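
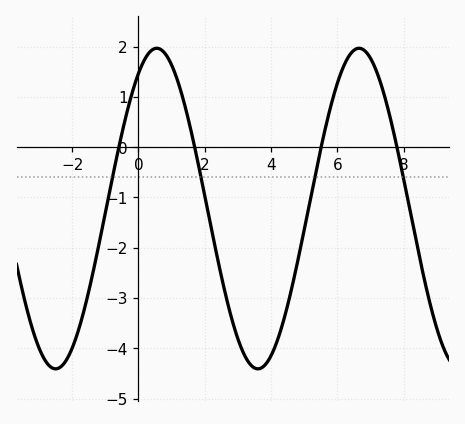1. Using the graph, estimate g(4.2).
-3.83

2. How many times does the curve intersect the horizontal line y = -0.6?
4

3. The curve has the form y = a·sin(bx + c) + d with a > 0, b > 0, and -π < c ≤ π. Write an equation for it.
y = 3.19sin(1.03x + 1) - 1.22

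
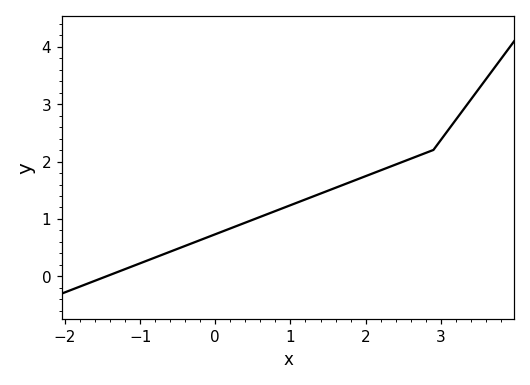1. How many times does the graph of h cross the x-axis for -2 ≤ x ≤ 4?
1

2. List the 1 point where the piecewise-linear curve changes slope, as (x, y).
(2.9, 2.2)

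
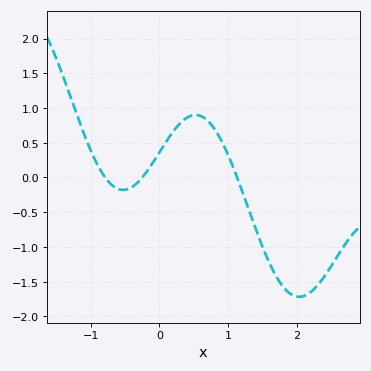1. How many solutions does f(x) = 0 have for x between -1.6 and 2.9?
3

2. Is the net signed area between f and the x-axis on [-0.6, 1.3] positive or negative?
positive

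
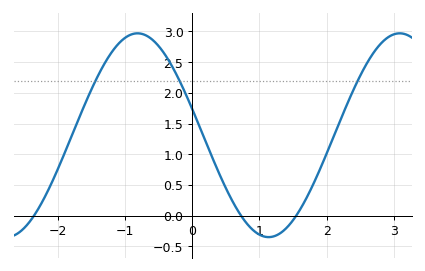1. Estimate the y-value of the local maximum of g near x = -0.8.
2.95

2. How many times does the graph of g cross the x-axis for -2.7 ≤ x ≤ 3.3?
3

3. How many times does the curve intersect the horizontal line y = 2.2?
3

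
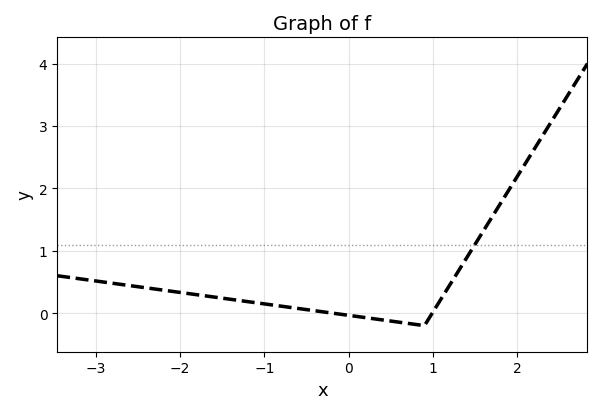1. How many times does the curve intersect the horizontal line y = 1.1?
1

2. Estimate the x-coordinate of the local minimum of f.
0.9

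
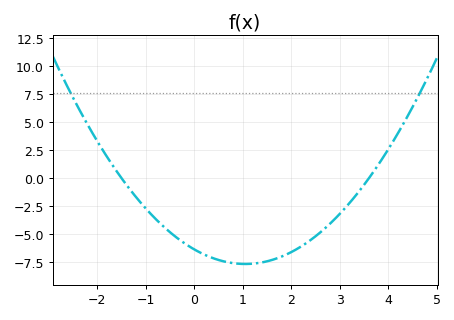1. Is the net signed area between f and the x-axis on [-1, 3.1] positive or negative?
negative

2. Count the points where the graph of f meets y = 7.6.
2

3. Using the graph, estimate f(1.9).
-6.82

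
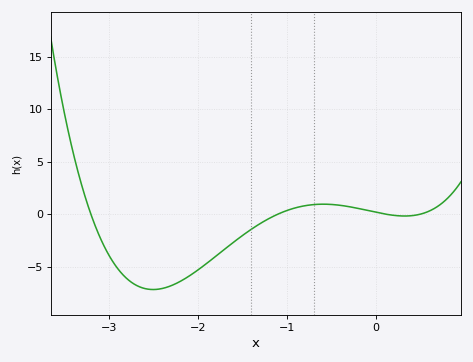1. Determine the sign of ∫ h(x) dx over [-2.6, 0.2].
negative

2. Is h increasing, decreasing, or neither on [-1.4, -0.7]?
increasing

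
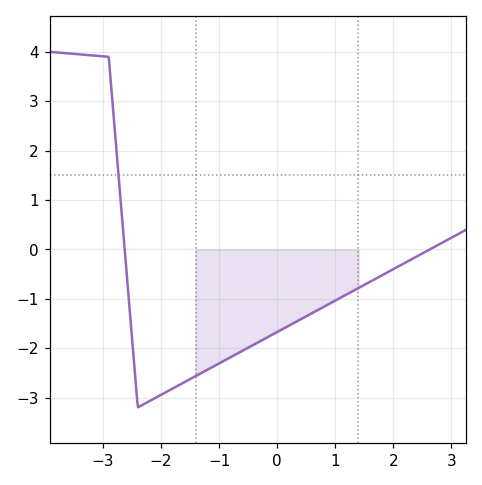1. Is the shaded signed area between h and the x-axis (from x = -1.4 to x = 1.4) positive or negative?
negative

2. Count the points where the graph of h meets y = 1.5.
1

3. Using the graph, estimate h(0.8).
-1.16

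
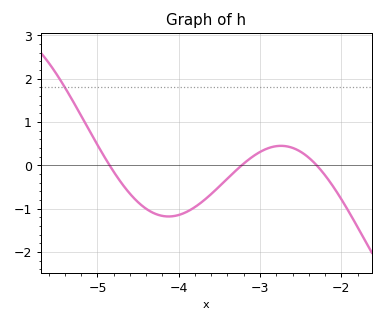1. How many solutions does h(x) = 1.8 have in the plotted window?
1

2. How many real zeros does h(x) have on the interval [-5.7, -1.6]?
3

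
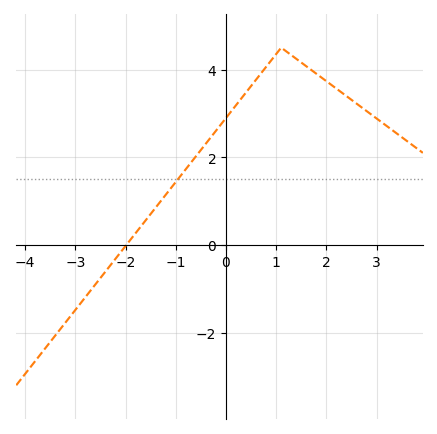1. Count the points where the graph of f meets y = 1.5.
1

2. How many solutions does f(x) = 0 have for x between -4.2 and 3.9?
1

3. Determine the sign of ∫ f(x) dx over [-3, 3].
positive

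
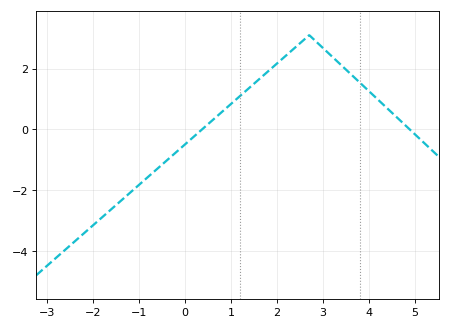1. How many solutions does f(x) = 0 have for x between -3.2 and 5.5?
2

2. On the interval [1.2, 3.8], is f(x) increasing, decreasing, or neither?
neither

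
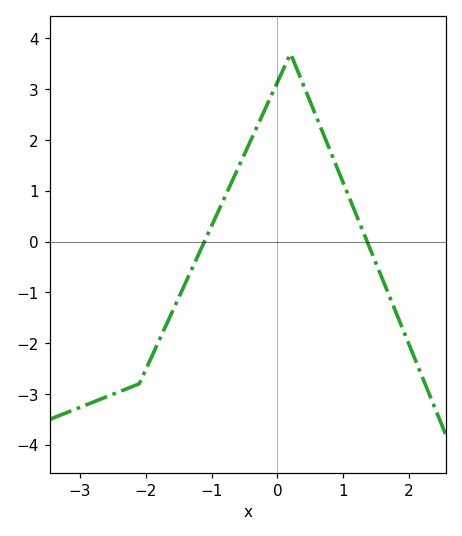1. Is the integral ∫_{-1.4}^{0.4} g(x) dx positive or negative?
positive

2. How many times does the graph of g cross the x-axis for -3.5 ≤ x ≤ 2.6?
2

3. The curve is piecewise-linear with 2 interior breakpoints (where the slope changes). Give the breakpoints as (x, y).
(-2.1, -2.8); (0.2, 3.7)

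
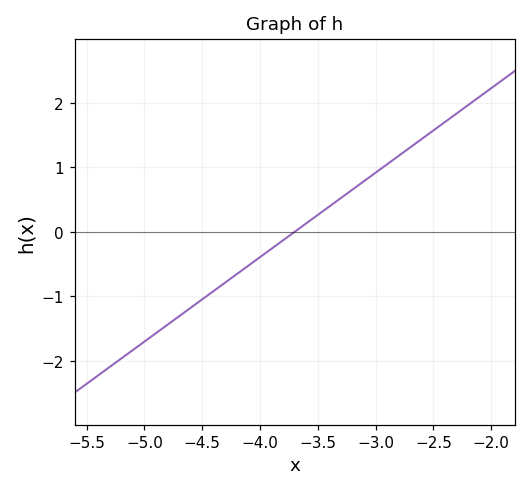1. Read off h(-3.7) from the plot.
0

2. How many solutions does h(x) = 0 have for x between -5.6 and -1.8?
1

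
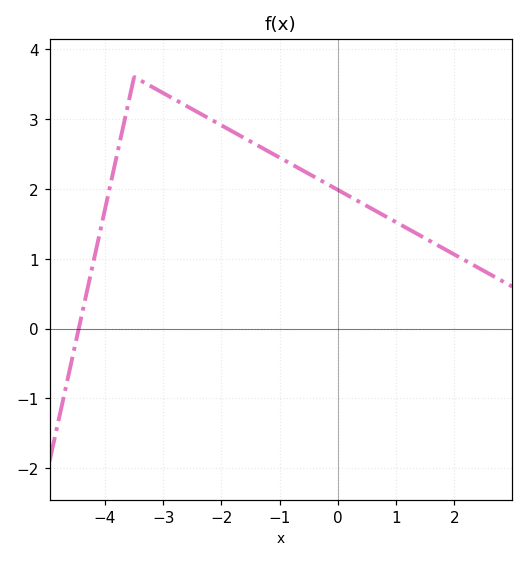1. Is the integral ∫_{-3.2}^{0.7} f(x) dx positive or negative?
positive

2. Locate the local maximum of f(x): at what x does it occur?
-3.5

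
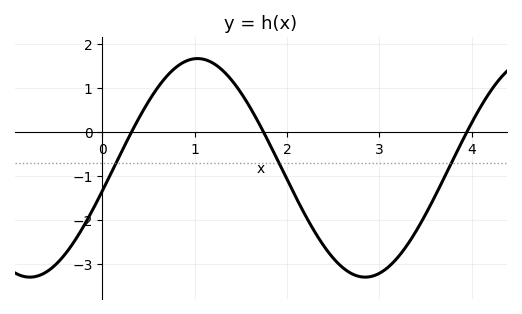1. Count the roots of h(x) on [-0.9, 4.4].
3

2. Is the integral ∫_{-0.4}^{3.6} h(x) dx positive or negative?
negative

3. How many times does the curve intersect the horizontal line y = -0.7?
3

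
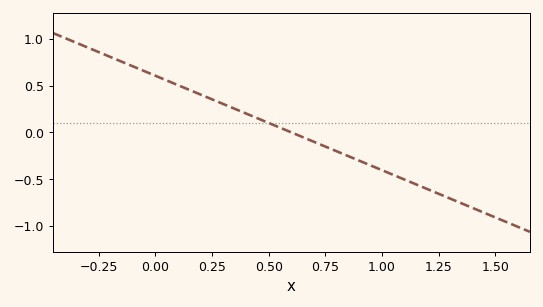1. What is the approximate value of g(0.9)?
-0.3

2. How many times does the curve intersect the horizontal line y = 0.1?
1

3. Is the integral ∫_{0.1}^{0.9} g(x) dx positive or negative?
positive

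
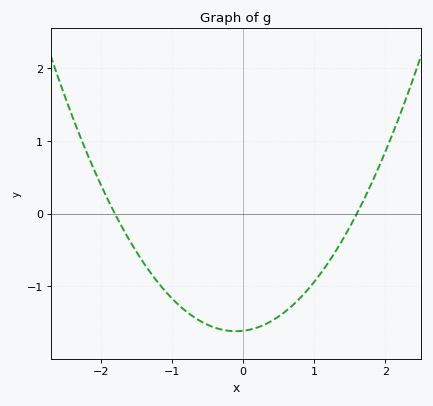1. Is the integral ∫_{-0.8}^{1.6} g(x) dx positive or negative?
negative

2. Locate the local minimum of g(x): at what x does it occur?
-0.1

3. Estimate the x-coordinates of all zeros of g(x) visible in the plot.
-1.8, 1.6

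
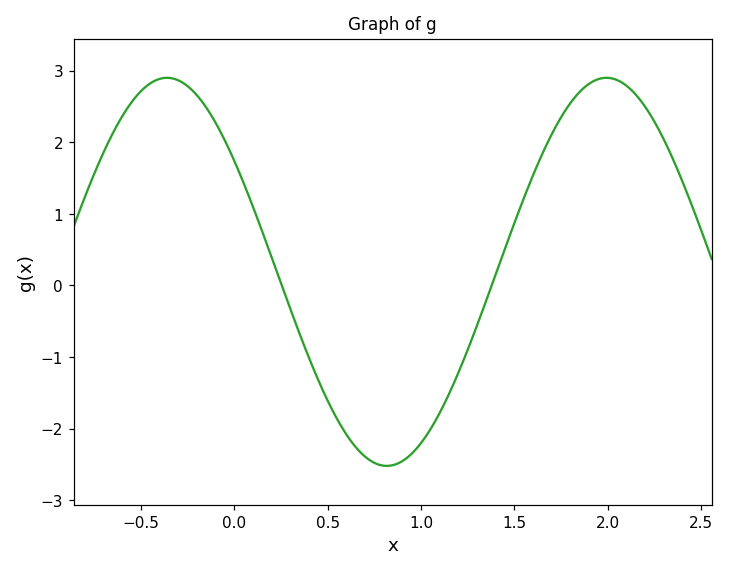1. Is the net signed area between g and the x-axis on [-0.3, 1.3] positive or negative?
negative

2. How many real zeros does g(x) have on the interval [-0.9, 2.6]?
2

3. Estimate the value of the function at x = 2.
2.9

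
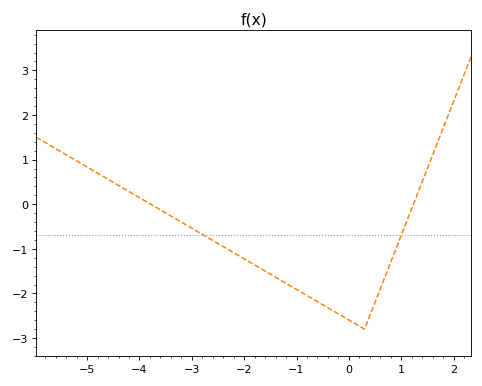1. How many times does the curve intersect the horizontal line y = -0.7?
2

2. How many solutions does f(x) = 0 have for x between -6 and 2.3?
2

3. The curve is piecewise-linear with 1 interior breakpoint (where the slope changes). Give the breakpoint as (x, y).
(0.3, -2.8)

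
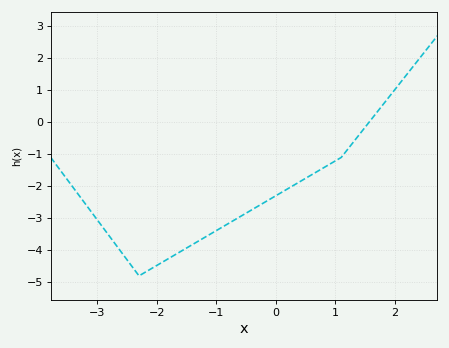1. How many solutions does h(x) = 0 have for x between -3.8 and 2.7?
1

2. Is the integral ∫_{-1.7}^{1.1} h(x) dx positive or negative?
negative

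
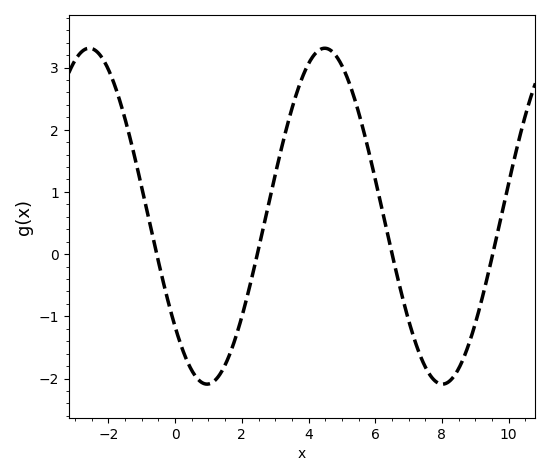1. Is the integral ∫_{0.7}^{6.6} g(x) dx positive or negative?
positive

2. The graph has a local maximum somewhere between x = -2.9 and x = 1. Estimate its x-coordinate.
-2.57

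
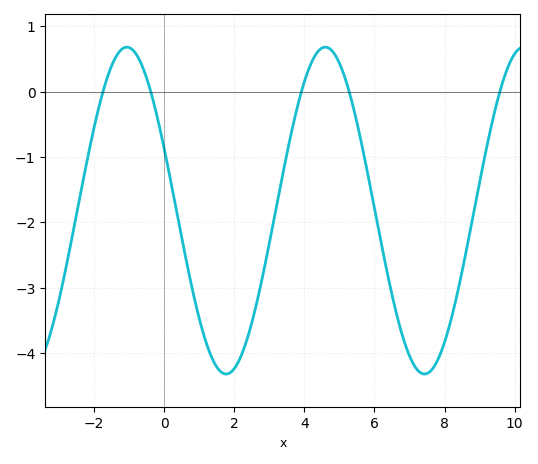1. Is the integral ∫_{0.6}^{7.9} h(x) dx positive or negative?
negative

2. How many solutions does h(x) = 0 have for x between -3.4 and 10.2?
5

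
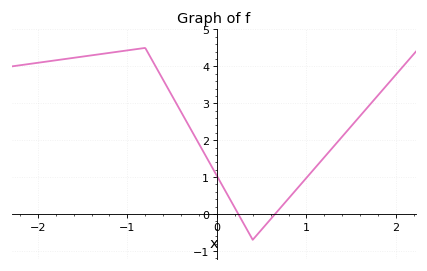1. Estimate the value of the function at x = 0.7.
0.1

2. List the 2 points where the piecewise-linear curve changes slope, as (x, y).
(-0.8, 4.5); (0.4, -0.7)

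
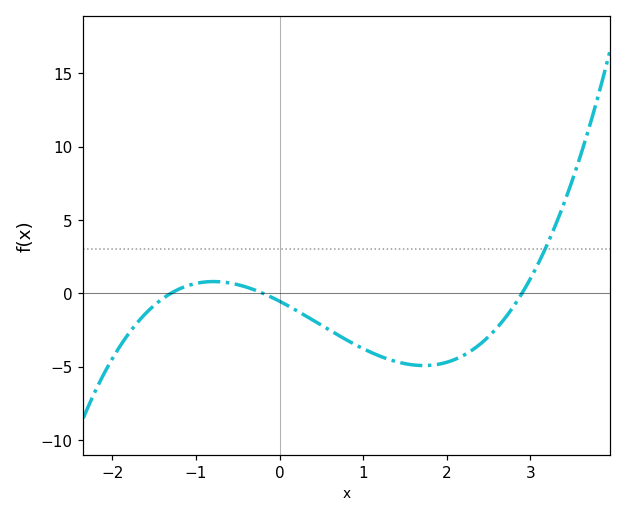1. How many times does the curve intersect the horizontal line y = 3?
1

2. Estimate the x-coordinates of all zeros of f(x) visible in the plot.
-1.3, -0.2, 2.9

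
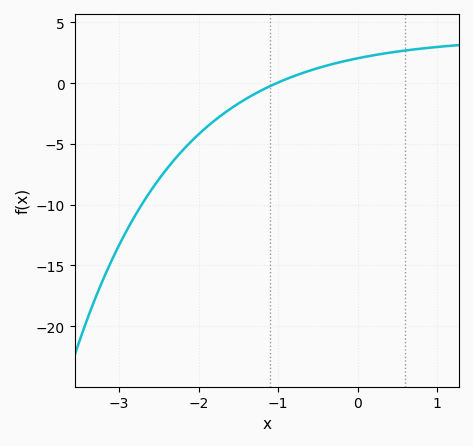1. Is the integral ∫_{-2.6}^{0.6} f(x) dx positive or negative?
negative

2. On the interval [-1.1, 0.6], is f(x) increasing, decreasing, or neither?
increasing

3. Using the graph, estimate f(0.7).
3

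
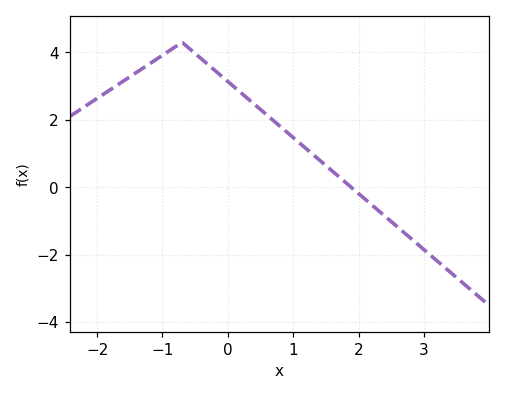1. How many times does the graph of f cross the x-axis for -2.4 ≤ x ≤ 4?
1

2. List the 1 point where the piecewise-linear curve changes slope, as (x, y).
(-0.7, 4.3)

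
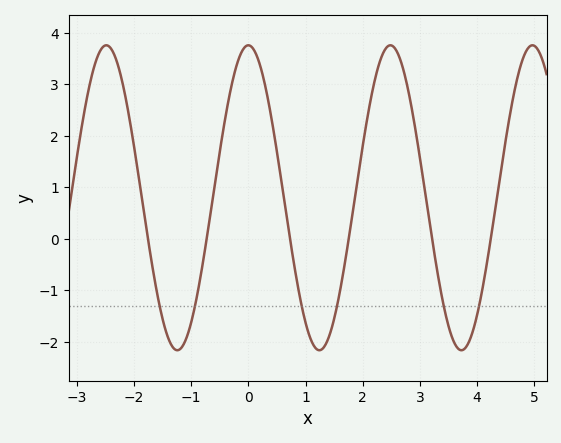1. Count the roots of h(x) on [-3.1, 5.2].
6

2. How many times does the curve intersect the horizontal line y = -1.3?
6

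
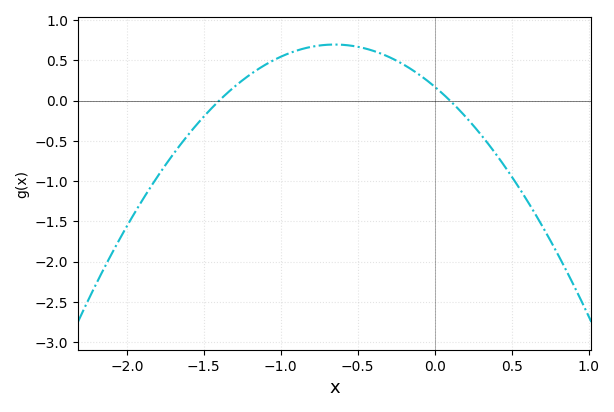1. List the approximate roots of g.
-1.4, 0.1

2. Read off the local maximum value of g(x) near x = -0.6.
0.7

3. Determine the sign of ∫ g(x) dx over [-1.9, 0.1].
positive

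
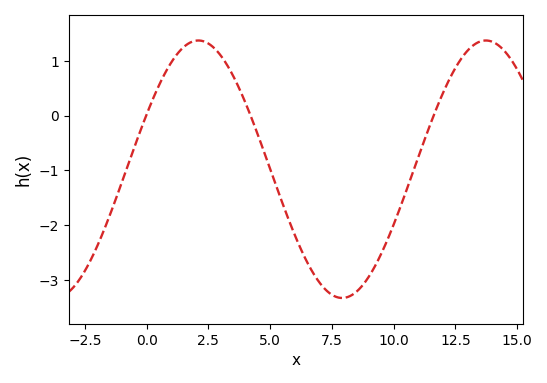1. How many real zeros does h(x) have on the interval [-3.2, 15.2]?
3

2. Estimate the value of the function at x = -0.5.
-0.6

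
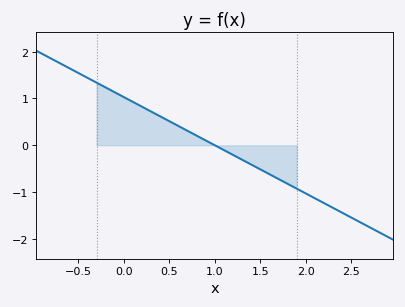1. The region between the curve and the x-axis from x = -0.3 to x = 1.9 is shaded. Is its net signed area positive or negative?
positive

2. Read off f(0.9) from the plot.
0.1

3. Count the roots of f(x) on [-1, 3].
1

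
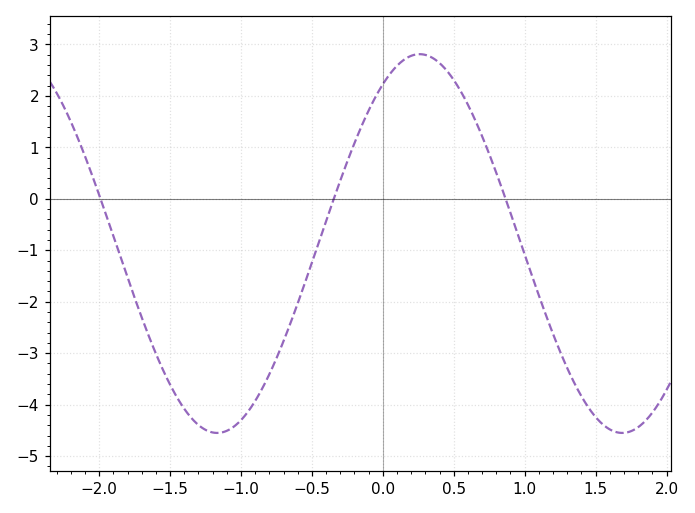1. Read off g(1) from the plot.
-1.08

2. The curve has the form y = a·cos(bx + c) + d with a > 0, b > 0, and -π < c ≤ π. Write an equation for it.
y = 3.68cos(2.2x - 0.572) - 0.87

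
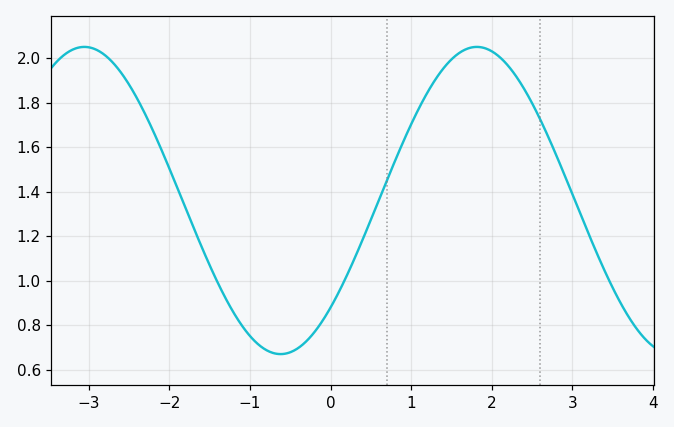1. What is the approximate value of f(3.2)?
1.22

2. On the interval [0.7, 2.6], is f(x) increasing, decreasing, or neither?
neither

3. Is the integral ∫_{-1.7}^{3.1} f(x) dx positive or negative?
positive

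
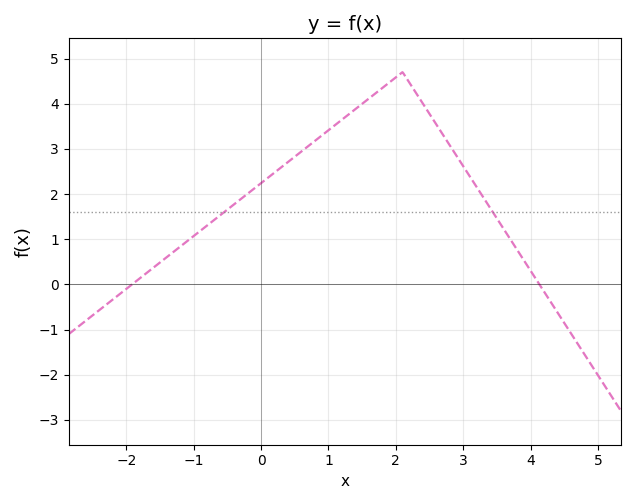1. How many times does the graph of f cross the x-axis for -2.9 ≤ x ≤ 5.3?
2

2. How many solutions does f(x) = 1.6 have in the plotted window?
2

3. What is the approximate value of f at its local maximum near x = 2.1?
4.7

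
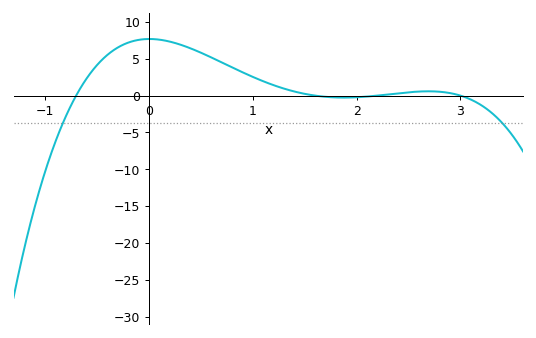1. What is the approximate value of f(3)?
0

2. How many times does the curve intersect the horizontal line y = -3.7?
2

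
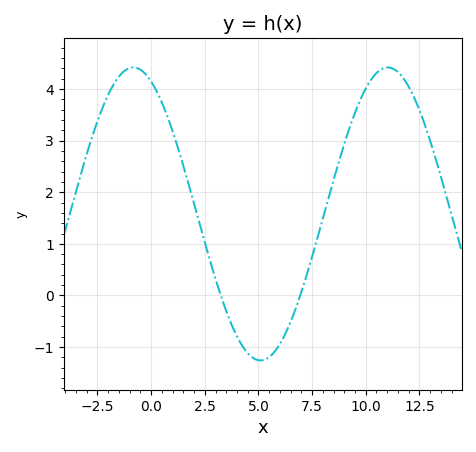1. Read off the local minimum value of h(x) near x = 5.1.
-1.26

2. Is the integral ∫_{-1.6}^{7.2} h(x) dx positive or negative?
positive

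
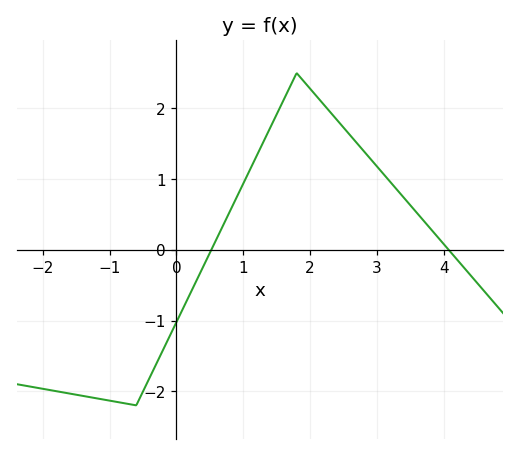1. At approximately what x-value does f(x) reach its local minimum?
-0.6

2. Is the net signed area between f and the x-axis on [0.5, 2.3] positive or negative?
positive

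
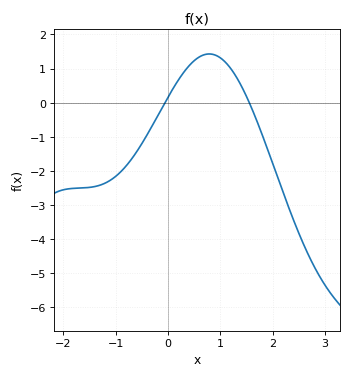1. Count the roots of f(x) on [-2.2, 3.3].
2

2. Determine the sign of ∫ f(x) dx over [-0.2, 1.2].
positive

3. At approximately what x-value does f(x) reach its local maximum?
0.8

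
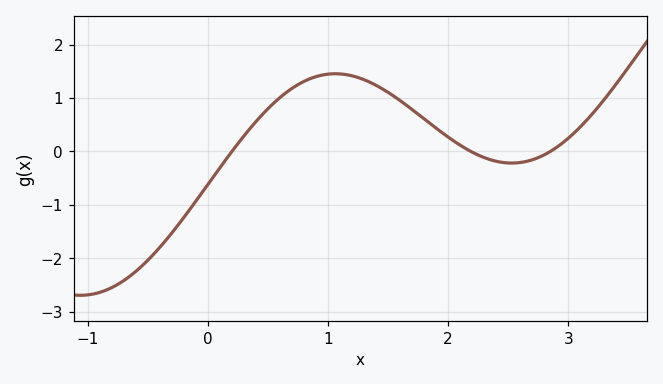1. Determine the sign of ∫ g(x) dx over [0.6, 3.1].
positive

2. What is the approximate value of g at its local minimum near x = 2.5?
-0.2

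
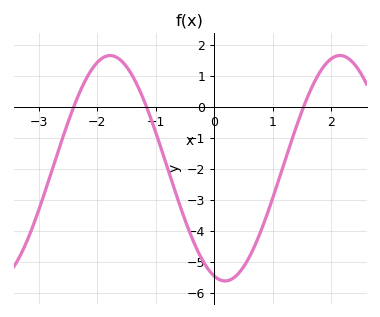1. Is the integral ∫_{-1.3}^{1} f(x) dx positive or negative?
negative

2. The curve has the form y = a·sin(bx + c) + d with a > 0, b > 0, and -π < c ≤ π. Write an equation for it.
y = 3.64sin(1.6x - 1.87) - 1.97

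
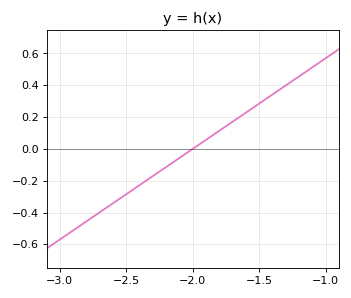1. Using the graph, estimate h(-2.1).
-0.06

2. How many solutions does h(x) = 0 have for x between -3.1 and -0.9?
1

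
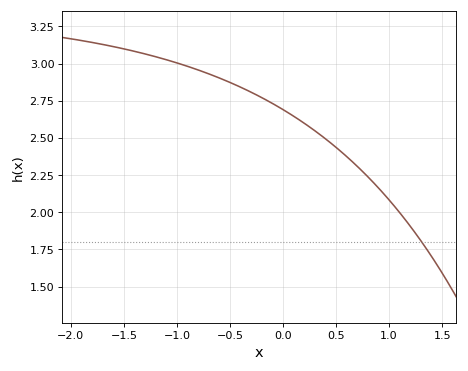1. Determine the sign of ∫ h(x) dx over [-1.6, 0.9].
positive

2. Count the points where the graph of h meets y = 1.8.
1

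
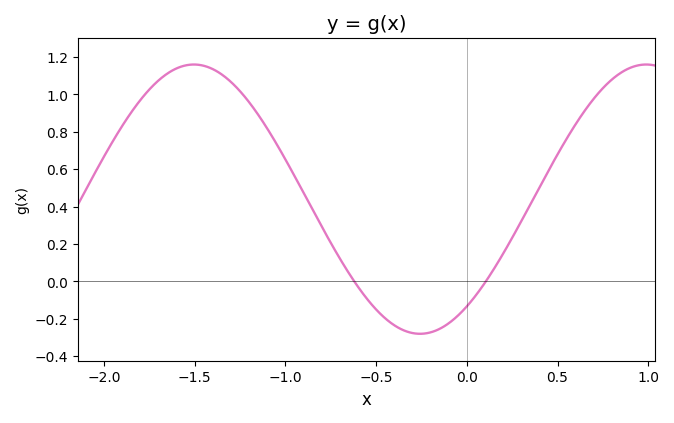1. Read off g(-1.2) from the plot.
0.96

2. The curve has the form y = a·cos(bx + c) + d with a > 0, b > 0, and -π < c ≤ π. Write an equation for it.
y = 0.72cos(2.5x - 2.5) + 0.44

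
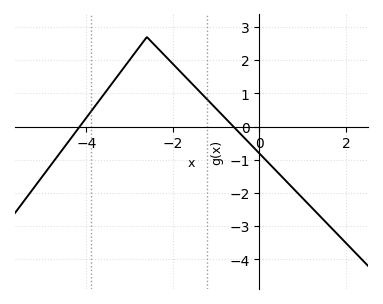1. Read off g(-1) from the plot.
0.542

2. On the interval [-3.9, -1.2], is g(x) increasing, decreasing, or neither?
neither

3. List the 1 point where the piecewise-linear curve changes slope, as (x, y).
(-2.6, 2.7)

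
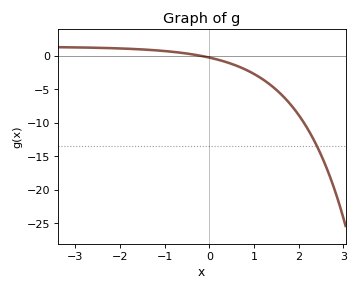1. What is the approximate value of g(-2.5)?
1.19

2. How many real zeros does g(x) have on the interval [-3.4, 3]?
1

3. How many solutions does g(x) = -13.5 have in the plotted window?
1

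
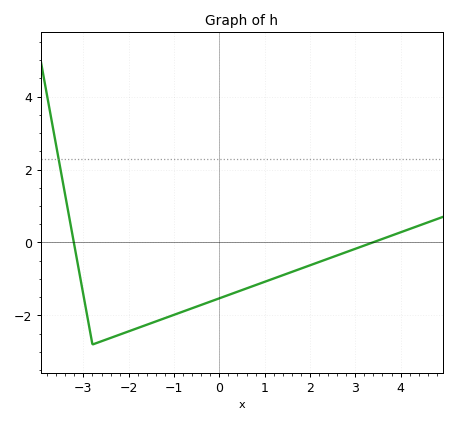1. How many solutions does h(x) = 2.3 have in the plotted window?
1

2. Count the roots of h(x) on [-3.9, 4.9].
2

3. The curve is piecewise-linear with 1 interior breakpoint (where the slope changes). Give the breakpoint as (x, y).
(-2.8, -2.8)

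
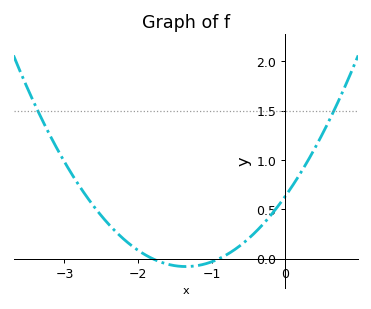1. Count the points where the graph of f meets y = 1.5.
2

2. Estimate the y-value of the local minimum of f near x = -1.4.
-0.1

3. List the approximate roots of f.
-1.8, -0.9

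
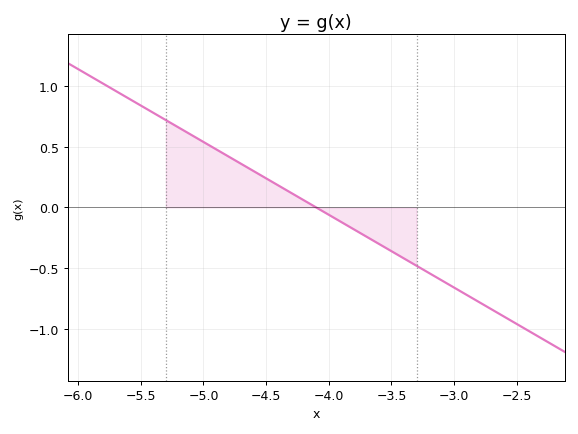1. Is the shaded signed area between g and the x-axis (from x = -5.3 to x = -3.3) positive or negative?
positive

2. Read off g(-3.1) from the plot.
-0.6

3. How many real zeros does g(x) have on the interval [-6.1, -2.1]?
1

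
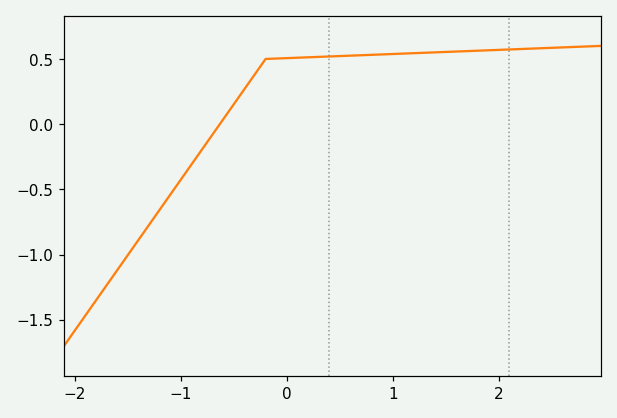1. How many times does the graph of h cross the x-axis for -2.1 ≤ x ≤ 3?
1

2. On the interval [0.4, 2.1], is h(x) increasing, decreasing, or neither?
increasing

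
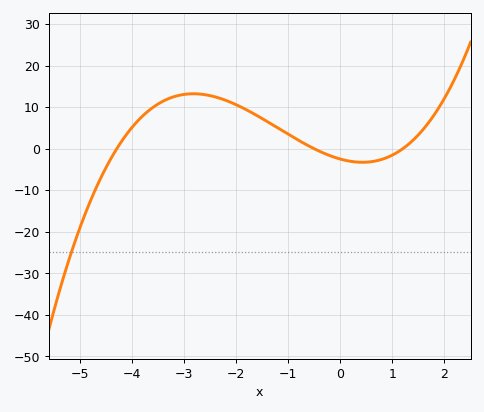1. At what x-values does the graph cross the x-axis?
-4.2, -0.6, 1.2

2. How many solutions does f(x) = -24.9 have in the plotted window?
1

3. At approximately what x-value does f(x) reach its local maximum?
-2.8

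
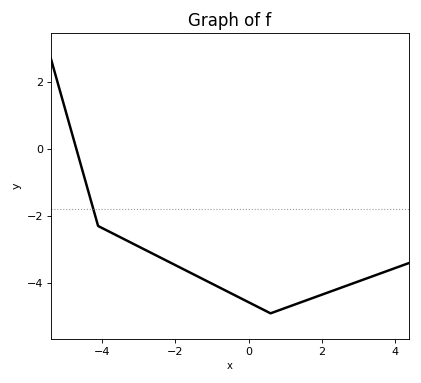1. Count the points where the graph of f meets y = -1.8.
1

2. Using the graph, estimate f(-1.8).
-3.6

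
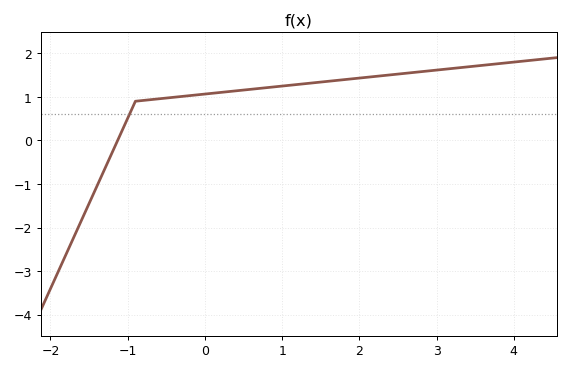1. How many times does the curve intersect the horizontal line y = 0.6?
1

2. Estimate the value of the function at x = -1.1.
0.118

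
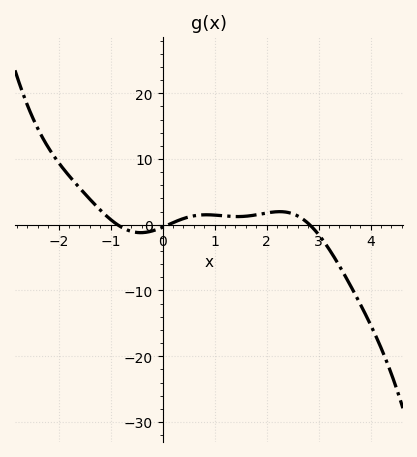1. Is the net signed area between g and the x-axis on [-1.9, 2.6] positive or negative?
positive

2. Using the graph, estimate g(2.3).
2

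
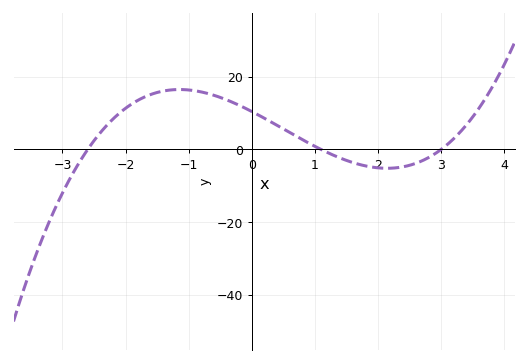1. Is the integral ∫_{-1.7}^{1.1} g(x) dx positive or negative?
positive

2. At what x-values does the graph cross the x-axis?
-2.6, 1.1, 3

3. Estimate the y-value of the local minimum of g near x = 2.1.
-5.17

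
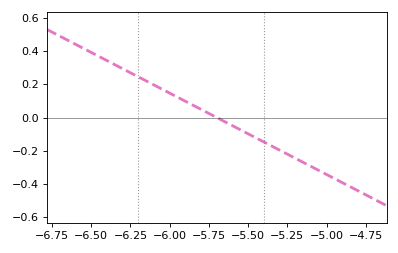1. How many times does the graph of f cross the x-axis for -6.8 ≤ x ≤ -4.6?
1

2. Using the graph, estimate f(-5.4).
-0.147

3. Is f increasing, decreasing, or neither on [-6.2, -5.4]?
decreasing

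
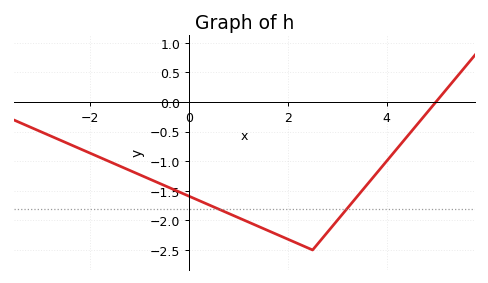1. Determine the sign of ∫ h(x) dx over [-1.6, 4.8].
negative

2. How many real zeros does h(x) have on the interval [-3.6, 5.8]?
1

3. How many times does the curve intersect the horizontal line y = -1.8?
2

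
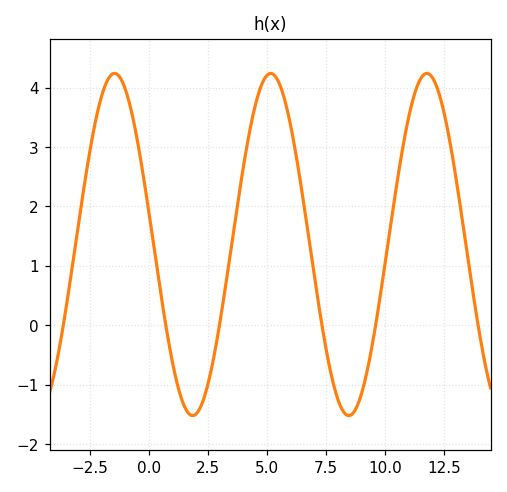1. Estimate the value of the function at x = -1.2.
4.1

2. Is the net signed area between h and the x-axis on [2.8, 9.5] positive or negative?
positive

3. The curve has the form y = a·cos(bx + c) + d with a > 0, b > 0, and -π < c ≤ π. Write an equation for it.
y = 2.88cos(0.95x + 1.4) + 1.36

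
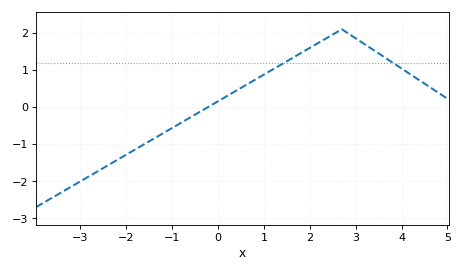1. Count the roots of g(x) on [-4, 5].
1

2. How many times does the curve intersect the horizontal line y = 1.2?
2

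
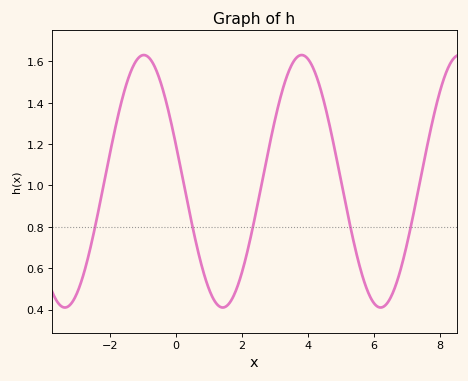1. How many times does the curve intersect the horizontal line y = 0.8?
5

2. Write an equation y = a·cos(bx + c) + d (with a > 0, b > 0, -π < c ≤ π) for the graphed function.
y = 0.61cos(1.3x + 1.3) + 1.02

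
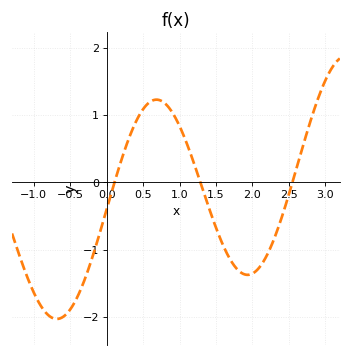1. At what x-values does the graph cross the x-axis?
0.108, 1.29, 2.55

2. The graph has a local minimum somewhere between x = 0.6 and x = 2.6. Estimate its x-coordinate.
1.93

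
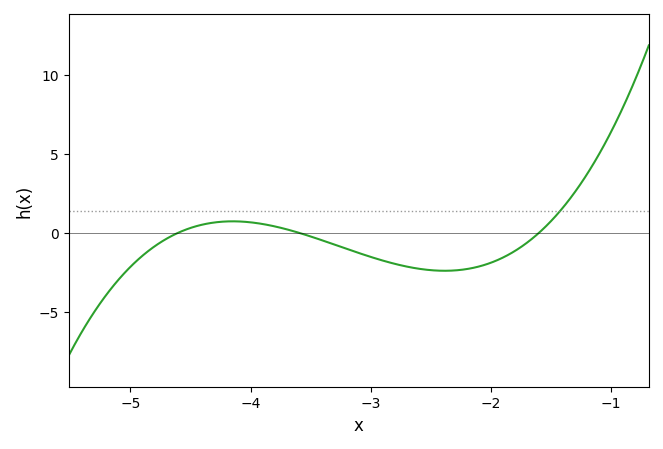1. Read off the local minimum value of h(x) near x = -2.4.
-2.41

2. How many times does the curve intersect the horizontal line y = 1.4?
1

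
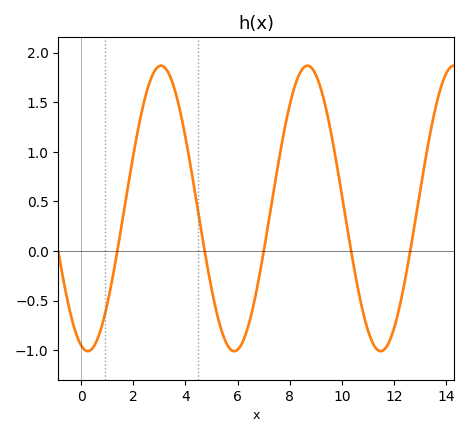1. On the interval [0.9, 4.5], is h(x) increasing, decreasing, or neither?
neither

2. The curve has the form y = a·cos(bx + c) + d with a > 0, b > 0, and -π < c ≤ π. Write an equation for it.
y = 1.44cos(1.12x + 2.85) + 0.43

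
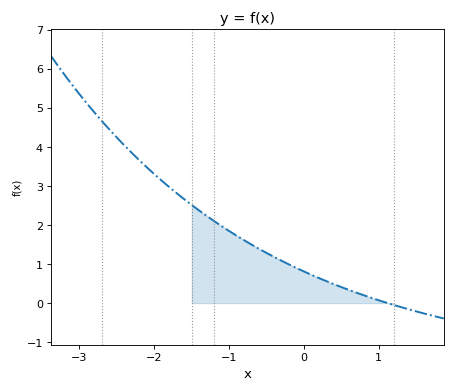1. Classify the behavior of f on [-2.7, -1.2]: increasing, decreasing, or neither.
decreasing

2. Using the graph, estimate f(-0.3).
1.1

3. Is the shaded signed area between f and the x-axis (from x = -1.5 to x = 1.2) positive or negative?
positive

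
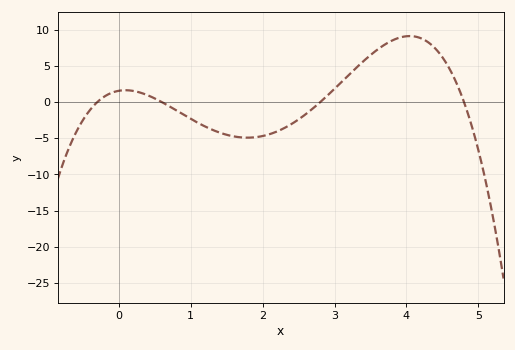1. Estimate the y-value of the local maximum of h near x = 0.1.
1.65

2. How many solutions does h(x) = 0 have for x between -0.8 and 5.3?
4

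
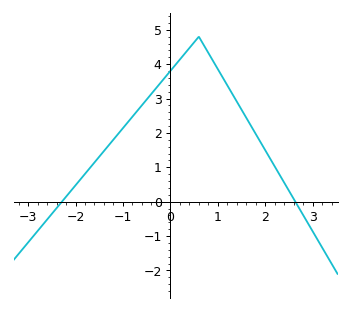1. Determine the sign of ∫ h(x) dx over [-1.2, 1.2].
positive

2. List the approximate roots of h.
-2.29, 2.63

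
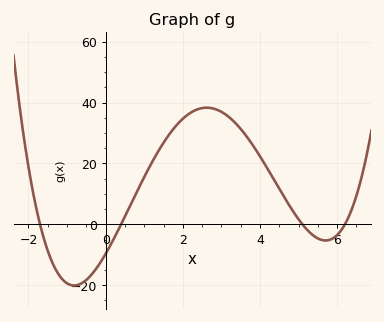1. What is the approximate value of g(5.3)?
-2.78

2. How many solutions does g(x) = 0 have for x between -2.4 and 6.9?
4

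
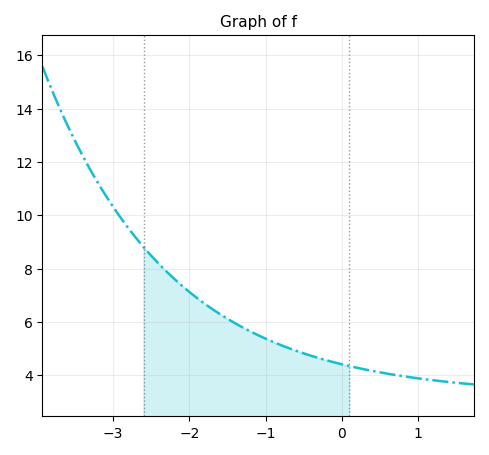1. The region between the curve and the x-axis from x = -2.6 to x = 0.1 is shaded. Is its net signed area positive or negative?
positive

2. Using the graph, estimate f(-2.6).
8.8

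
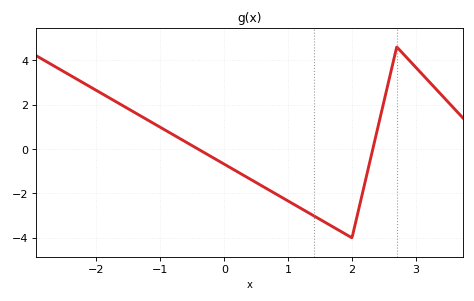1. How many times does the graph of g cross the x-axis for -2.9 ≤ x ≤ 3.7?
2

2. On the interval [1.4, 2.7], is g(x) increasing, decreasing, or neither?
neither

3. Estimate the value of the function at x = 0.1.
-0.8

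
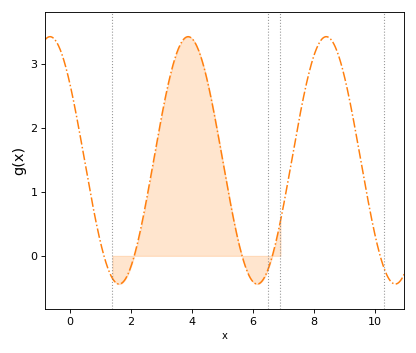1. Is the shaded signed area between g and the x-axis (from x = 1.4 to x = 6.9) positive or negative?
positive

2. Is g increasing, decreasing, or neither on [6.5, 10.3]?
neither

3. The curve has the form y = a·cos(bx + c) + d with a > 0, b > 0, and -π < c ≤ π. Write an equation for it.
y = 1.93cos(1.4x + 0.89) + 1.49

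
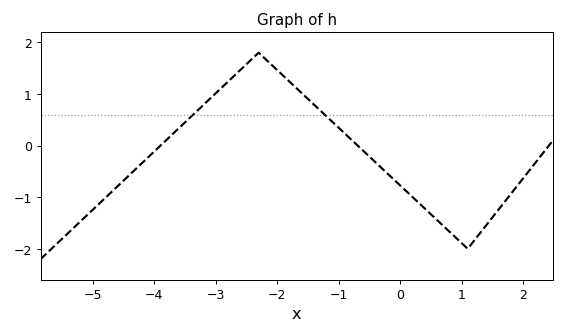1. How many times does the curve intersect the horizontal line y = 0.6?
2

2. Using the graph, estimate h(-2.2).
1.7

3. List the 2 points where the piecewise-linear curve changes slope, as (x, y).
(-2.3, 1.8); (1.1, -2)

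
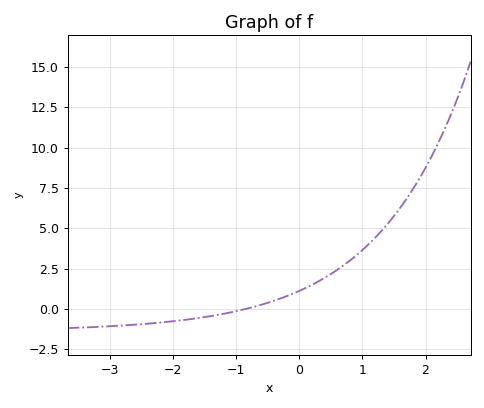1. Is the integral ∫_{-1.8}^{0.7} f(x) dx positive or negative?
positive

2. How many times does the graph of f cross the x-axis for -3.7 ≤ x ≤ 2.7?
1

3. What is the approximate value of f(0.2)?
1.5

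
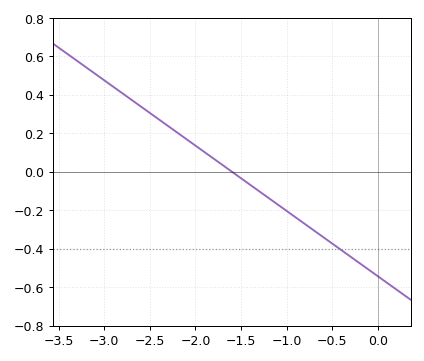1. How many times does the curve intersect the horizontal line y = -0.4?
1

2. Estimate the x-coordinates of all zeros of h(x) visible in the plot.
-1.6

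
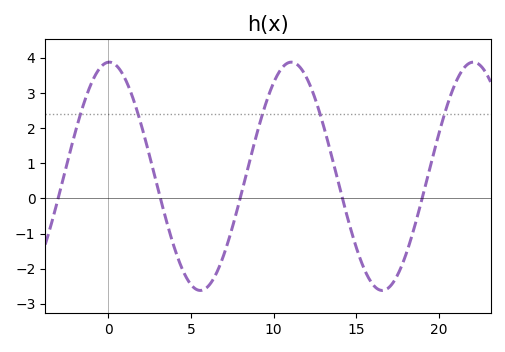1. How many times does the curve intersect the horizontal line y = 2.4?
5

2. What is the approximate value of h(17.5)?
-2.2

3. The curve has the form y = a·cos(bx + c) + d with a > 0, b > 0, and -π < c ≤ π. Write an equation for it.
y = 3.25cos(0.57x - 0.03) + 0.63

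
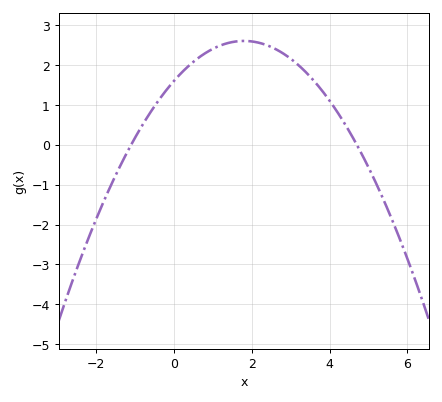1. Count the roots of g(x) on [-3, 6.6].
2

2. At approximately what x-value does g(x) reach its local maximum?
1.8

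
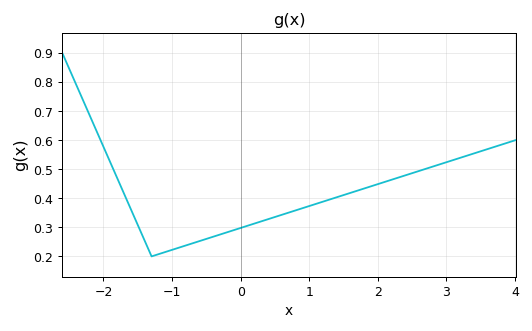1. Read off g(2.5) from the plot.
0.486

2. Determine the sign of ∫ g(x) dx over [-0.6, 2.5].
positive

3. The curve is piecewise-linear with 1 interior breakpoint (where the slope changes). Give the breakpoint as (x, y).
(-1.3, 0.2)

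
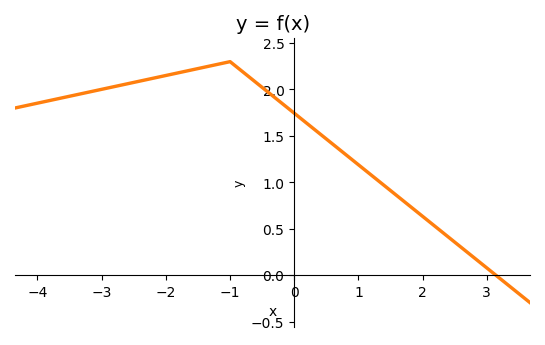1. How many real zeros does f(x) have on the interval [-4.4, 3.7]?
1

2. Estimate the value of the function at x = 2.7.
0.244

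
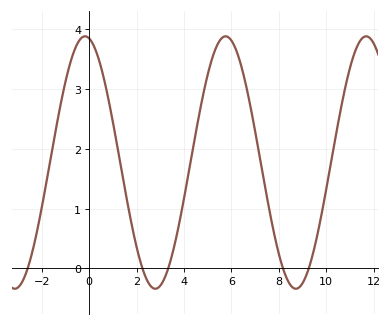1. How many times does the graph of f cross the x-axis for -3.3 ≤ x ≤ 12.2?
5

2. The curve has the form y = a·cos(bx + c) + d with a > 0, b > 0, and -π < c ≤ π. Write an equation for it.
y = 2.11cos(1.06x + 0.18) + 1.77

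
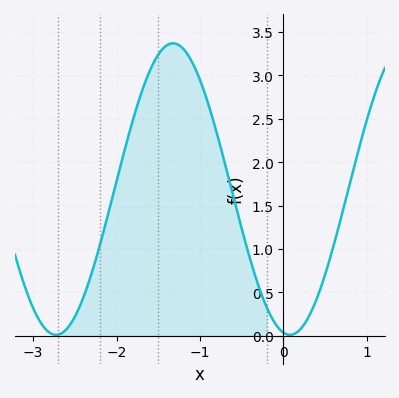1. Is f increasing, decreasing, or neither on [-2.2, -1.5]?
increasing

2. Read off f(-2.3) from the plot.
0.7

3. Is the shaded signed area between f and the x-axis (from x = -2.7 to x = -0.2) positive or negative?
positive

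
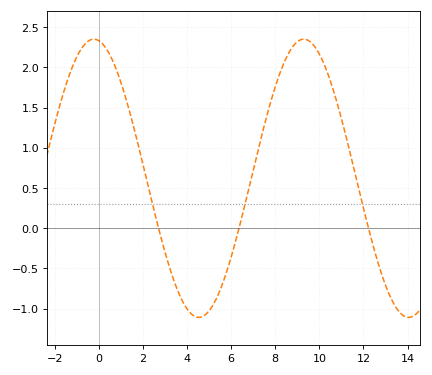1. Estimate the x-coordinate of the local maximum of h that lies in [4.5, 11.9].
9.2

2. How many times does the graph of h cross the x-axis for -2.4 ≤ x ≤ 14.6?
3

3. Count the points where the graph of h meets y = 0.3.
3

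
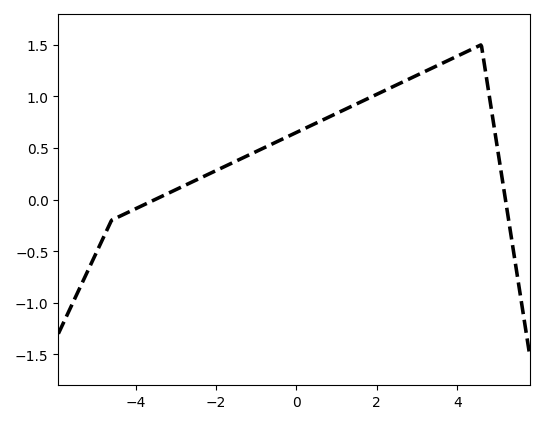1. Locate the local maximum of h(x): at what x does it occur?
4.6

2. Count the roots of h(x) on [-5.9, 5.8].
2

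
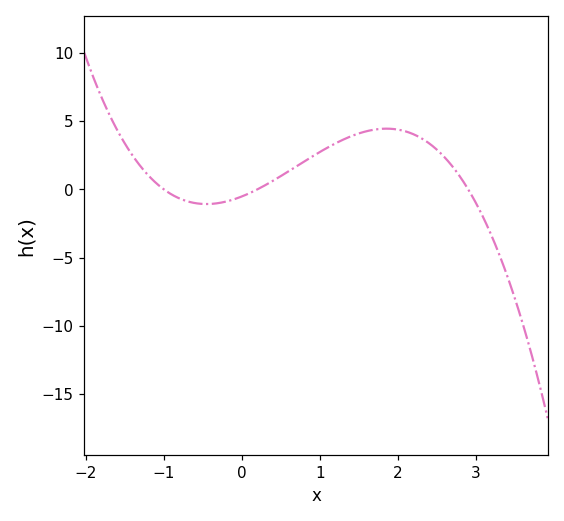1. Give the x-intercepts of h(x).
-1, 0.2, 2.9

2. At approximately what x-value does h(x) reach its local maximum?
1.9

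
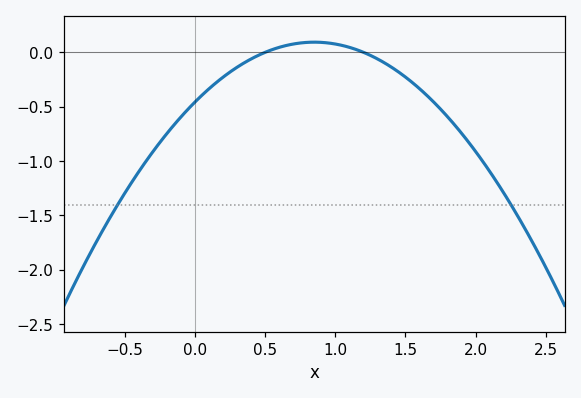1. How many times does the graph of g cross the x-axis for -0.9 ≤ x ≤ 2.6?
2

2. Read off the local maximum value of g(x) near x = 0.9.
0.1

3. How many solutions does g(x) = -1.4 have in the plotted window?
2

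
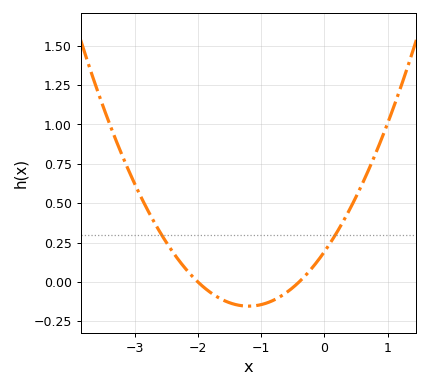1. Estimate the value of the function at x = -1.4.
-0.144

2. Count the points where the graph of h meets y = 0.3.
2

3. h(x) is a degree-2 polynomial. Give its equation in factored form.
y = 0.24(x + 2)(x + 0.4)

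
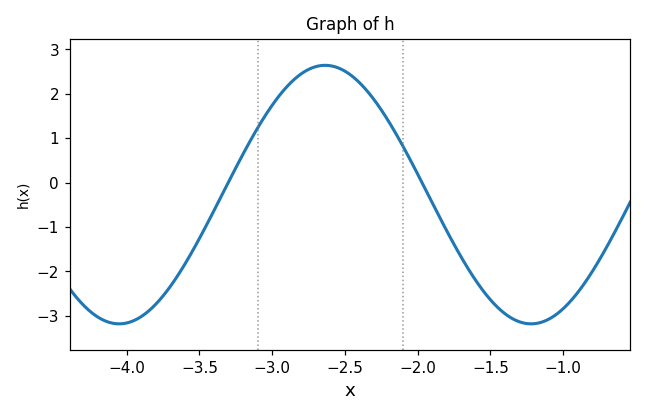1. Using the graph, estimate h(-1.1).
-3.08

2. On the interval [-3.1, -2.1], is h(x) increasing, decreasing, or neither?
neither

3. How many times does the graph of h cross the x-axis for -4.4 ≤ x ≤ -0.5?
2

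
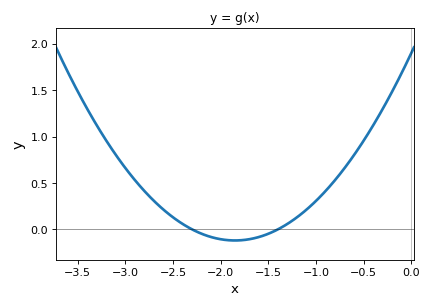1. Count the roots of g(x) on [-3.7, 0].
2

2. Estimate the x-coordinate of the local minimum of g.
-1.8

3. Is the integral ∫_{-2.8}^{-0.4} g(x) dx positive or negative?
positive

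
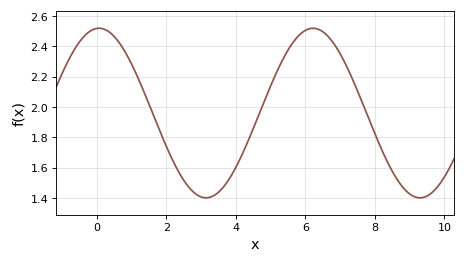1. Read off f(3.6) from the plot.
1.46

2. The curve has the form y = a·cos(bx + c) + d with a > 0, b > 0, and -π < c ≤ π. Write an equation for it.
y = 0.56cos(1x - 0.06) + 1.96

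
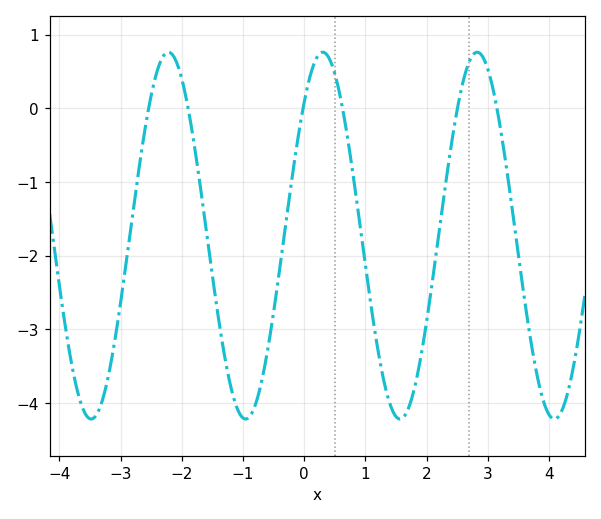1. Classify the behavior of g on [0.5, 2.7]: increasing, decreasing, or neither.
neither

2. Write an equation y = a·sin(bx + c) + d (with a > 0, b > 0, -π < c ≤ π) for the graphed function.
y = 2.49sin(2.5x + 0.81) - 1.73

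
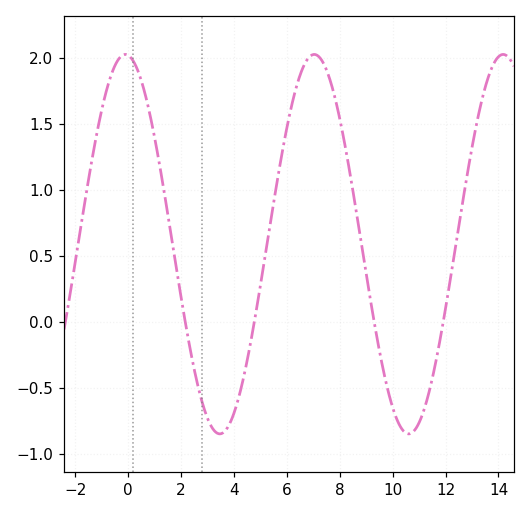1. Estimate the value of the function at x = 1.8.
0.441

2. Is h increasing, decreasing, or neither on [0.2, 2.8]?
decreasing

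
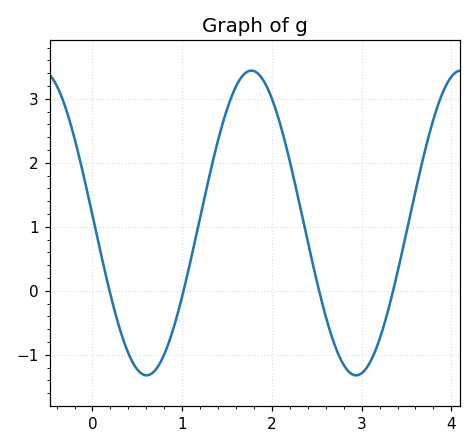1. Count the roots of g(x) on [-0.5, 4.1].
4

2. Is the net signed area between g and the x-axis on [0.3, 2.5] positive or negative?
positive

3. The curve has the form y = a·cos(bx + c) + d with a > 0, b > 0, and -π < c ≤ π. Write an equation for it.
y = 2.38cos(2.7x + 1.5) + 1.06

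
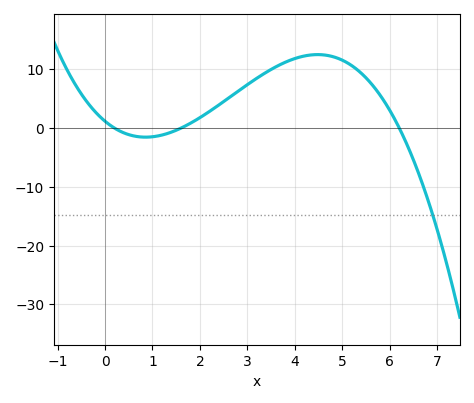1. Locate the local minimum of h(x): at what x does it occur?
0.8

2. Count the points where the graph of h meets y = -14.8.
1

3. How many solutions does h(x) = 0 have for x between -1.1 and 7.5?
3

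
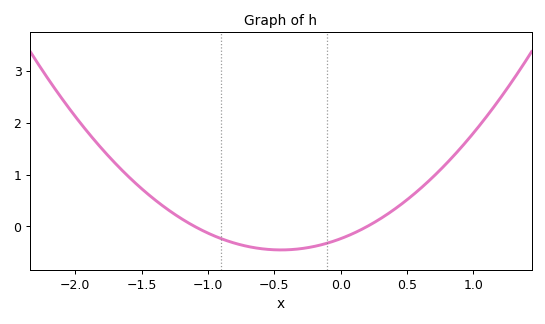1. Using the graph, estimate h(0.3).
0.15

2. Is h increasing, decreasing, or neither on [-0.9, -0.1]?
neither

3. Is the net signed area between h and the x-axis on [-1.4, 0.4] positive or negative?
negative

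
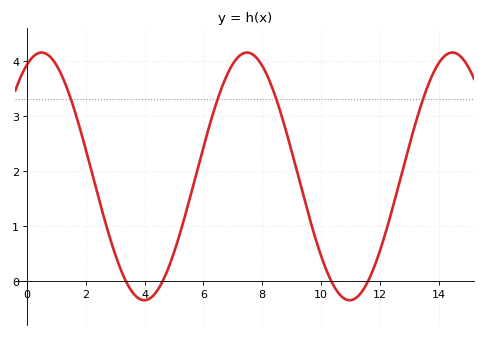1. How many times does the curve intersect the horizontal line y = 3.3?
4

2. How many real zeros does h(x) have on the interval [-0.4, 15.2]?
4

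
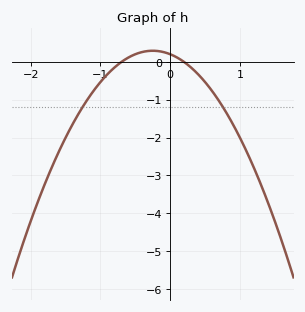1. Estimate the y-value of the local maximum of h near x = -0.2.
0.3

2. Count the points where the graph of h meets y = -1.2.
2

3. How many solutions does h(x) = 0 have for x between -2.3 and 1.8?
2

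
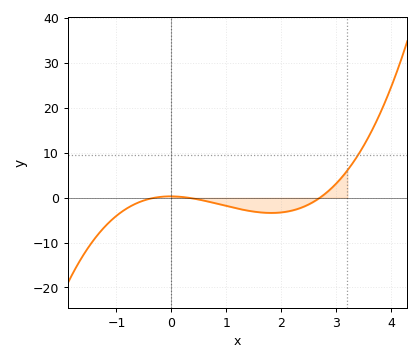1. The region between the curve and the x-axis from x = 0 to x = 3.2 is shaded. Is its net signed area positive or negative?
negative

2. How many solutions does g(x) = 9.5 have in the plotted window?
1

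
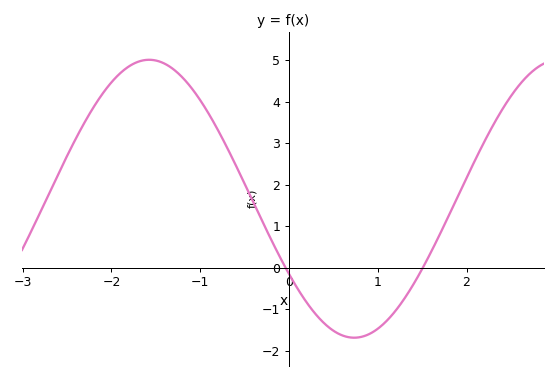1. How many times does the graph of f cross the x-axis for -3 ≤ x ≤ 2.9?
2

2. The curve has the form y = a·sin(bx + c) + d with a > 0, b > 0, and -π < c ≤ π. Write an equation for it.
y = 3.35sin(1.4x - 2.6) + 1.66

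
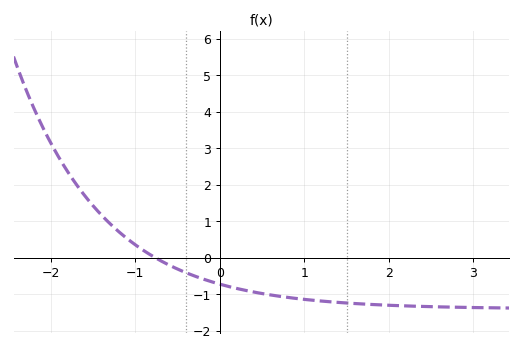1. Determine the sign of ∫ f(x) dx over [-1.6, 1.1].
negative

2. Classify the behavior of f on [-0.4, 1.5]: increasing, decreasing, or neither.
decreasing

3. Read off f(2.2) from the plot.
-1.3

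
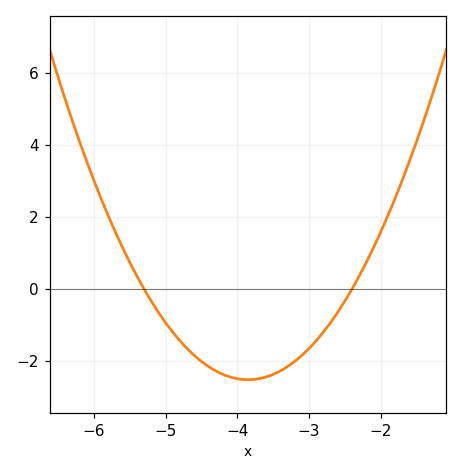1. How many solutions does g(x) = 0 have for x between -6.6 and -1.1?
2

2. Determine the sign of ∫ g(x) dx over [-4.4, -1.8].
negative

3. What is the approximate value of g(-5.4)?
0.4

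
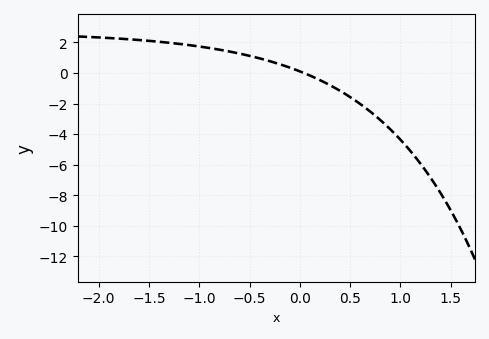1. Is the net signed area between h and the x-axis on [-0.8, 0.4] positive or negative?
positive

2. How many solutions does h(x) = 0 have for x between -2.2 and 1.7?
1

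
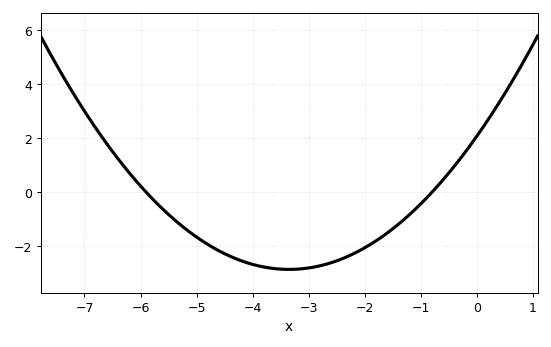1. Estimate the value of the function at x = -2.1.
-2.17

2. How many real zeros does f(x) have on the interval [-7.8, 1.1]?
2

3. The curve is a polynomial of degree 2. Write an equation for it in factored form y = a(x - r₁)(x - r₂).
y = 0.44(x + 5.9)(x + 0.8)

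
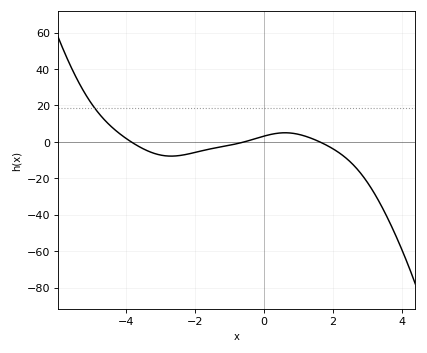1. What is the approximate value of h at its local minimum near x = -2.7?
-8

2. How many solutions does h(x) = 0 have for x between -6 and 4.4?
3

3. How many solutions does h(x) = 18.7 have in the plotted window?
1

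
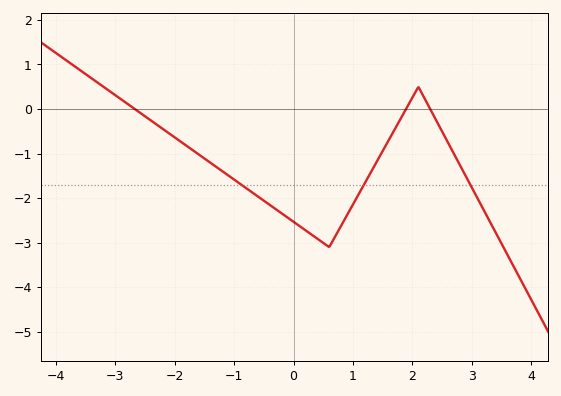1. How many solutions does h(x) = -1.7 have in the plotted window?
3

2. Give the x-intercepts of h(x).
-2.6, 1.8, 2.2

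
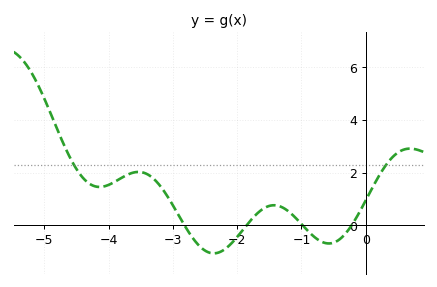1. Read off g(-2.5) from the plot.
-0.963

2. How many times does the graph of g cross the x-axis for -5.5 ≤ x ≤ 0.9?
4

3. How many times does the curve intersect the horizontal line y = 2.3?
2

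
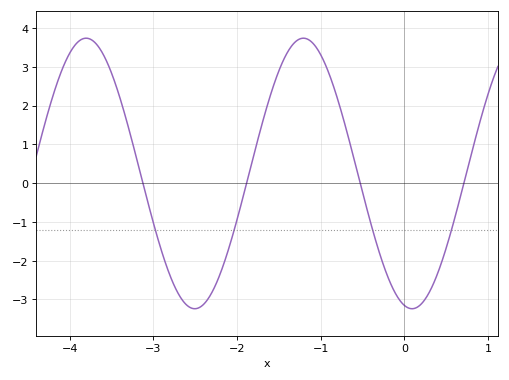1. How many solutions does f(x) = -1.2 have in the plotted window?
4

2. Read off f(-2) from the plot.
-0.9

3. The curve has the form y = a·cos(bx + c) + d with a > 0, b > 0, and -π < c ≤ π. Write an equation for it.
y = 3.49cos(2.4x + 2.9) + 0.25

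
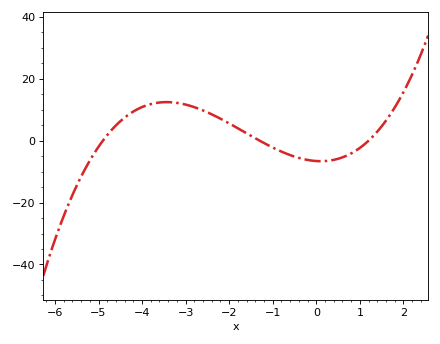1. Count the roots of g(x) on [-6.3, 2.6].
3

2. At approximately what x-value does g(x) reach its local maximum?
-3.44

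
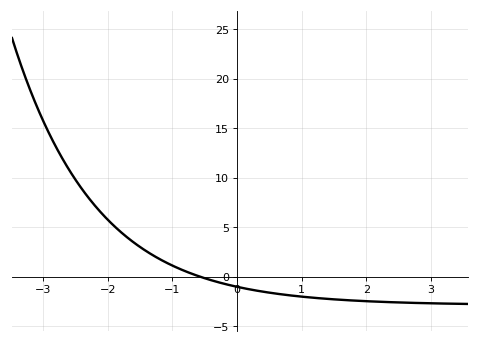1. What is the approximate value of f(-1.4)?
2.5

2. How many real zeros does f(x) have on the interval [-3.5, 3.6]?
1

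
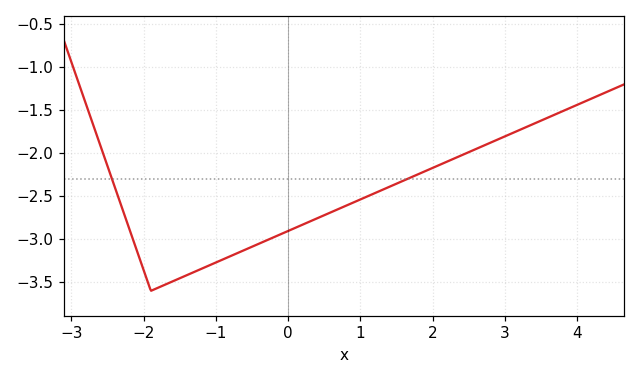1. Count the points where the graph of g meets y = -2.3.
2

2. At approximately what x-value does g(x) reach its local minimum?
-1.9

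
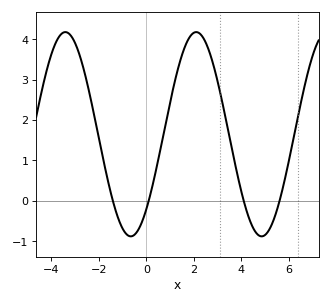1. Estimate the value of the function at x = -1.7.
0.7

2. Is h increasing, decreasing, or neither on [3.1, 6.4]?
neither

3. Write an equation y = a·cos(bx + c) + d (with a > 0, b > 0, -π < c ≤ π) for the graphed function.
y = 2.53cos(1.1x - 2.4) + 1.65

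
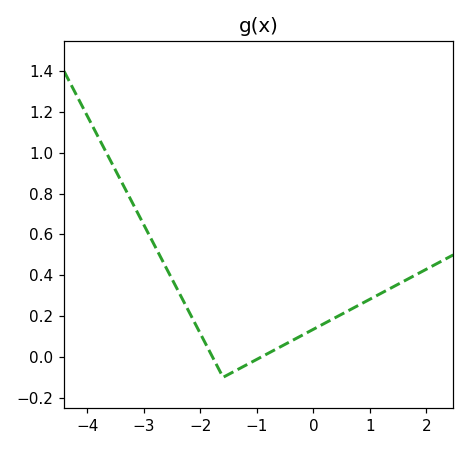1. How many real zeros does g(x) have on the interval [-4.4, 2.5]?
2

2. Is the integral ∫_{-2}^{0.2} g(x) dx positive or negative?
positive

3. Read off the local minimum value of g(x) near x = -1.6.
-0.1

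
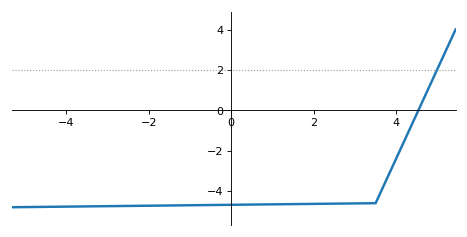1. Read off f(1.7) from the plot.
-4.6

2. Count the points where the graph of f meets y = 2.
1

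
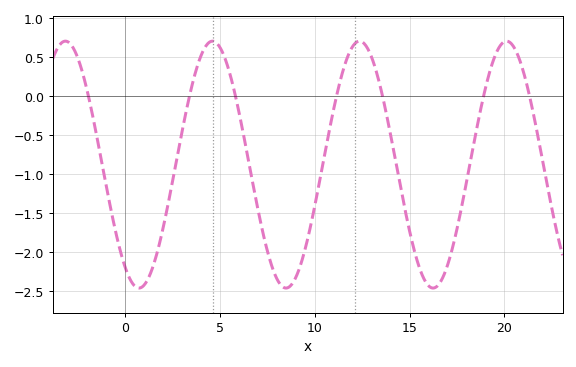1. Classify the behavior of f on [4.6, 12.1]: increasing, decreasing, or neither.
neither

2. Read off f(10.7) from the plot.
-0.518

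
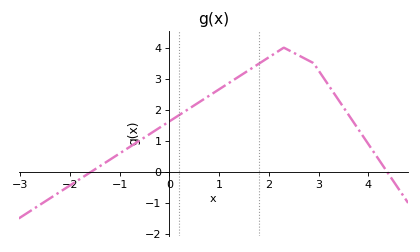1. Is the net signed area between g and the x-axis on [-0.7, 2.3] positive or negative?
positive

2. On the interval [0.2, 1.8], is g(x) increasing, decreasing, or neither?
increasing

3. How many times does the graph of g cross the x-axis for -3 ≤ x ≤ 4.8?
2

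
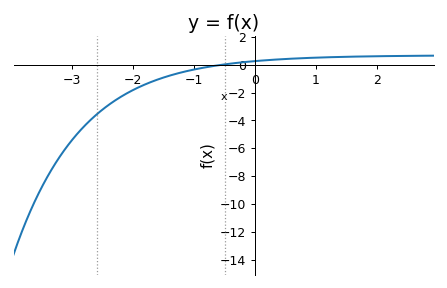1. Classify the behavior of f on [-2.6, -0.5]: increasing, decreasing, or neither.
increasing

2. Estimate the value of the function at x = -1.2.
-0.542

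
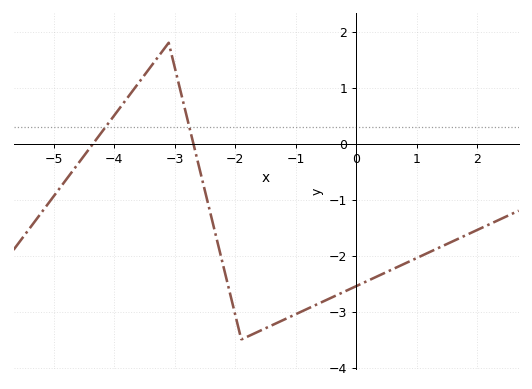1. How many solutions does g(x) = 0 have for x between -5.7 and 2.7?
2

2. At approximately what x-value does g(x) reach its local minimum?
-1.9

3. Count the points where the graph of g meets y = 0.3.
2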